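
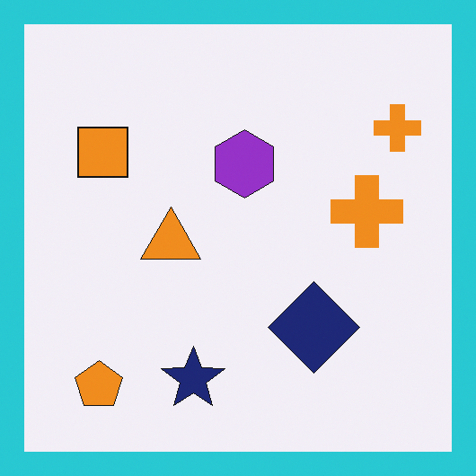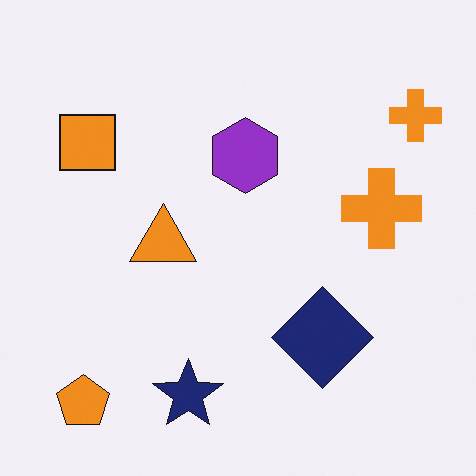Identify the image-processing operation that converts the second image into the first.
The image was framed with a cyan border.

A solid cyan frame runs around the edge of the first image, with the content slightly shrunk inside it.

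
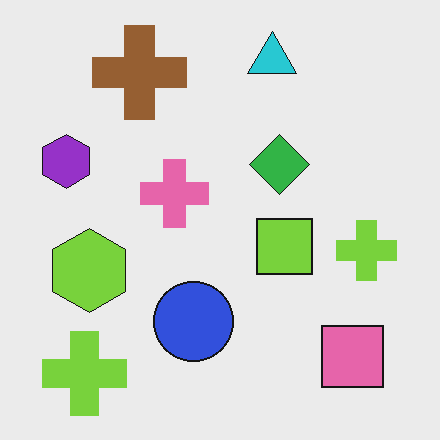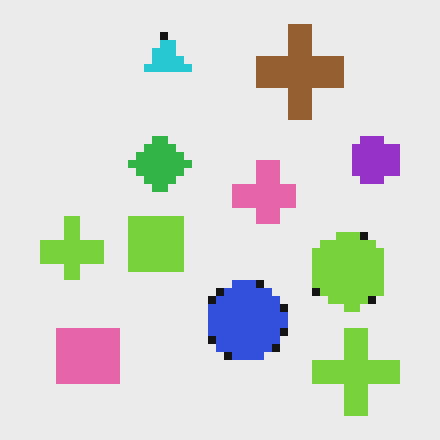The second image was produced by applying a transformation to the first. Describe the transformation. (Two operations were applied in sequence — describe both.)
The image was flipped horizontally (left ↔ right), then moderately pixelated.

The purple hexagon is in the left of the first image and the right of the second — shapes on opposite sides of the vertical midline have swapped in a mirror flip. Shapes are reduced to large square blocks; fine edges and outlines are lost — a downscale-then-upscale (mosaic) effect.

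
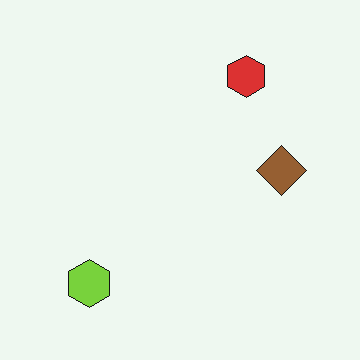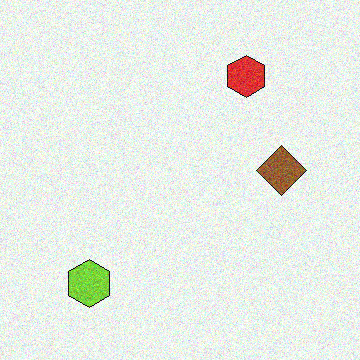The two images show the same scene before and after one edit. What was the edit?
The image was degraded with visible gaussian noise.

Random speckle covers the whole image, including the flat background.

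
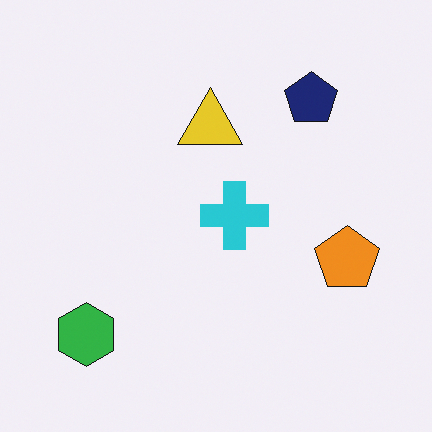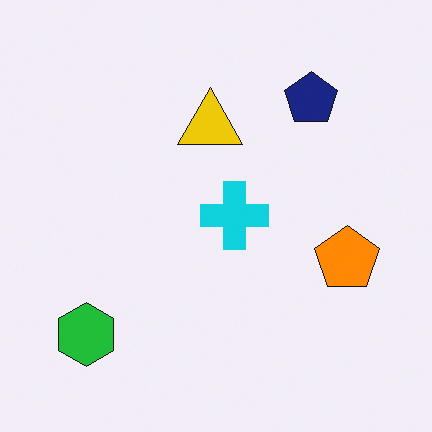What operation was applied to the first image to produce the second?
The second image is the first slightly oversaturated.

All colors are more vivid — a global saturation change.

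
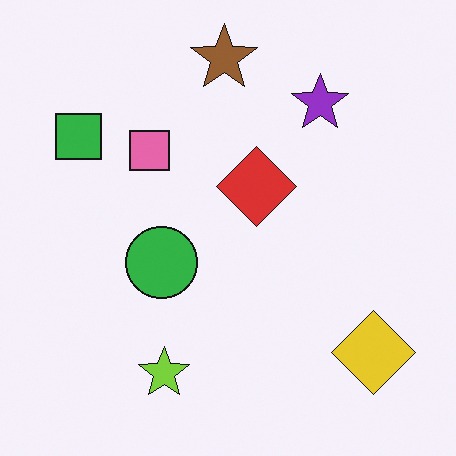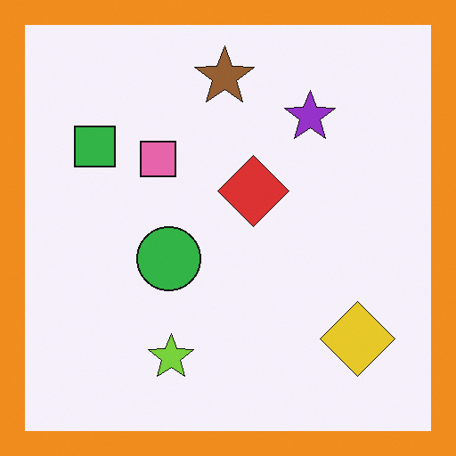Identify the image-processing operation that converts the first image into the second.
The image was framed with a orange border.

A solid orange frame runs around the edge of the second image, with the content slightly shrunk inside it.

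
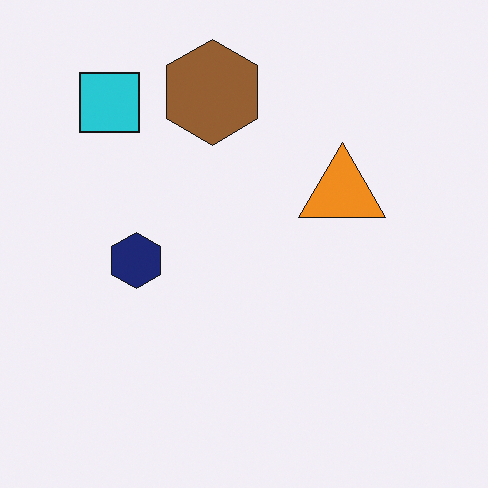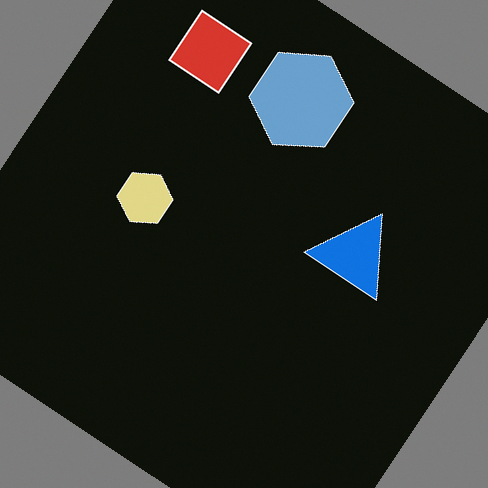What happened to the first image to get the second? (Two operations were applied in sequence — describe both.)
The second image is the first rotated clockwise by a large amount — several tens of degrees, then color-inverted (negative).

Every shape is tilted by the same angle and the image corners show triangular fill wedges — a whole-image rotation by a non-right angle. The light background has become dark and every shape's color is its complement — a photographic negative.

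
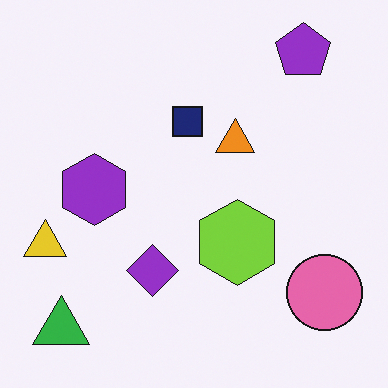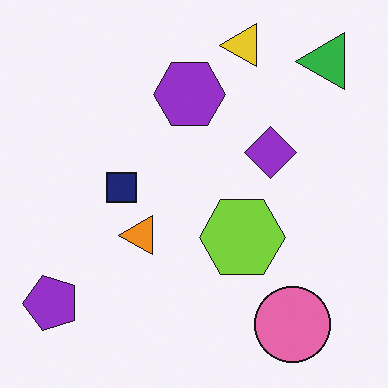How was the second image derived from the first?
Transposed (reflected across the top-left ↔ bottom-right diagonal).

Shapes have swapped their row and column positions — what was in the top-right is now in the bottom-left — a diagonal reflection.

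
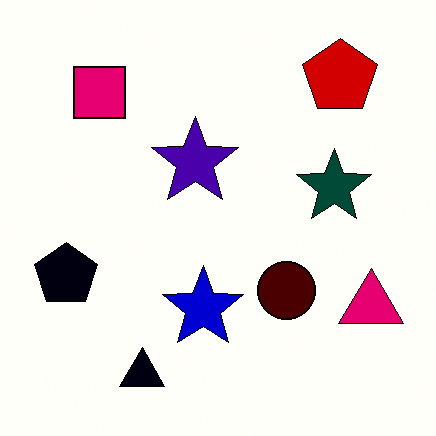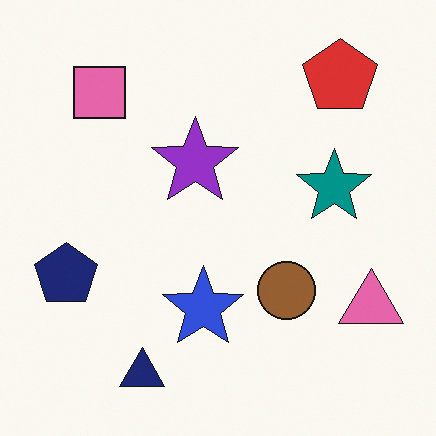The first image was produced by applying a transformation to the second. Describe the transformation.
Given much higher contrast.

Tones are pushed away from mid-grey across the whole image — a global contrast change.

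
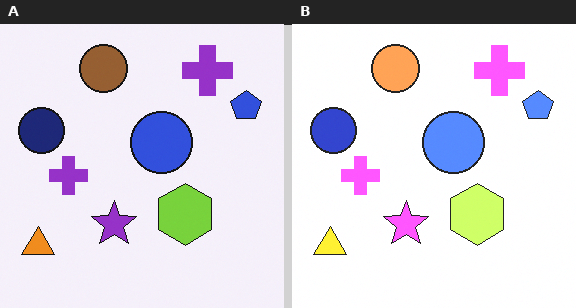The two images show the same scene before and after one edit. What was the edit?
The transformation is: noticeably brightened.

Every pixel — background and shapes alike — is uniformly brightened.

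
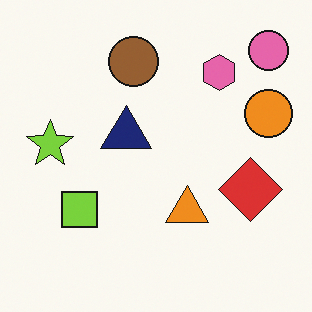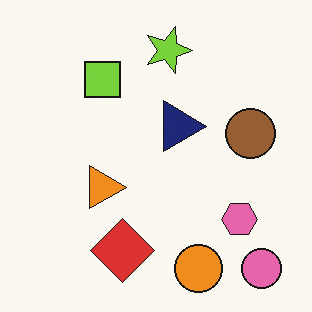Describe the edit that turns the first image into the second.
The second image is the first rotated 90° clockwise.

The pink circle sits in the top-right of the first image and the bottom-right of the second — consistent with a whole-image 90° clockwise rotation.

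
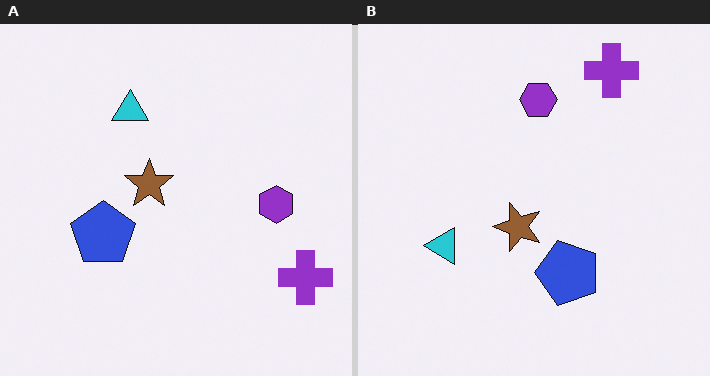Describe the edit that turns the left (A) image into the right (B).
The right (B) image is the left (A) rotated 90° counter-clockwise.

The purple cross sits in the bottom-right of the left (A) image and the top-right of the right (B) — consistent with a whole-image 90° counter-clockwise rotation.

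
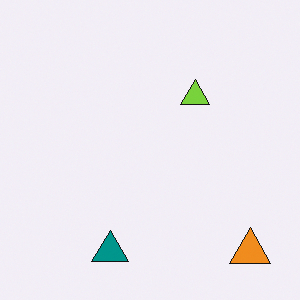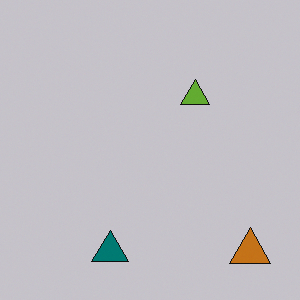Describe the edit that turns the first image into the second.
This is the original image slightly darkened.

Every pixel — background and shapes alike — is uniformly darkened.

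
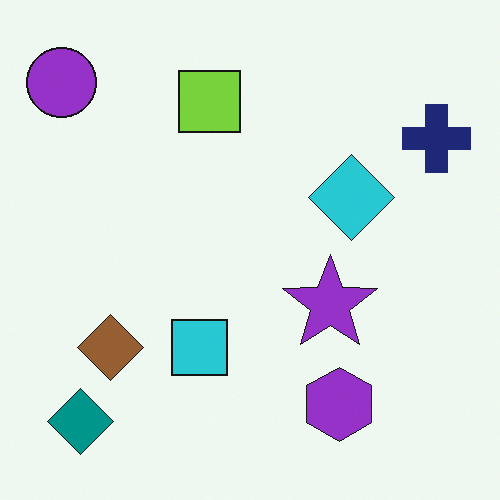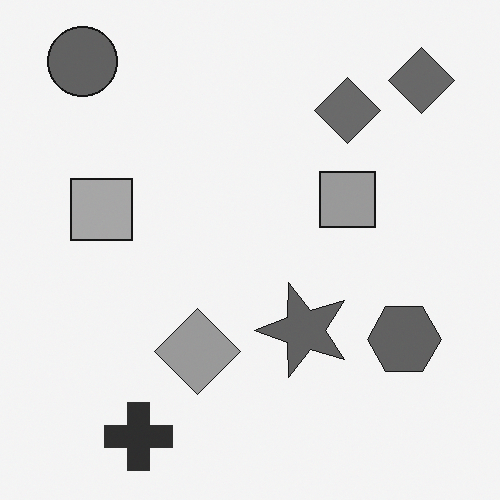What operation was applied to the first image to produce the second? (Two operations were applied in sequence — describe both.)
The second image is the first converted to grayscale, then transposed (reflected across the top-left ↔ bottom-right diagonal).

All color is removed — every shape is now a shade of grey. Shapes have swapped their row and column positions — what was in the top-right is now in the bottom-left — a diagonal reflection.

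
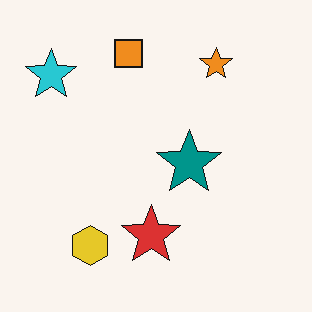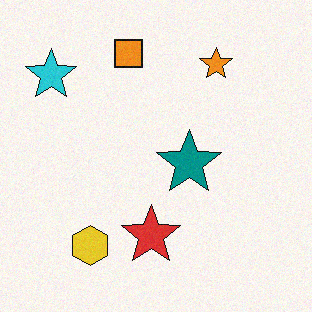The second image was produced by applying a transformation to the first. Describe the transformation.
This is the original image degraded with subtle gaussian noise.

Random speckle covers the whole image, including the flat background.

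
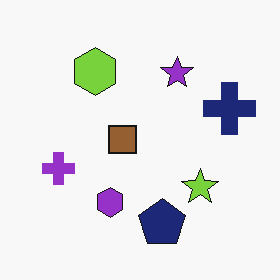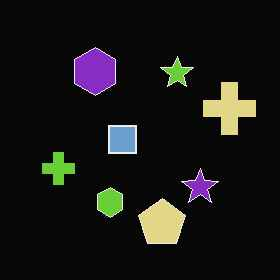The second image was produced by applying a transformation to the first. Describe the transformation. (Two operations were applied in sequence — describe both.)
It was color-inverted (negative), then JPEG-compressed with visible artifacts.

The light background has become dark and every shape's color is its complement — a photographic negative. Blocky 8×8 compression artifacts appear around shape edges and the flat background shows ringing — characteristic JPEG degradation.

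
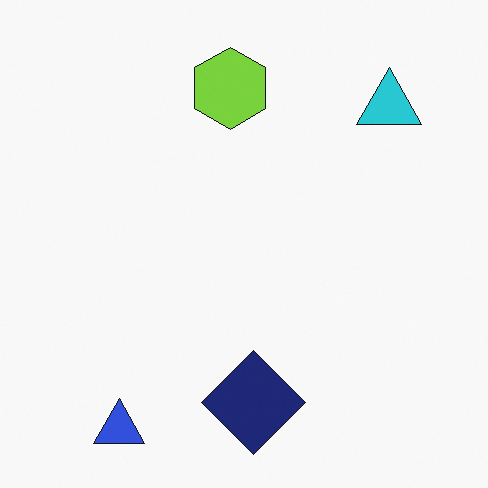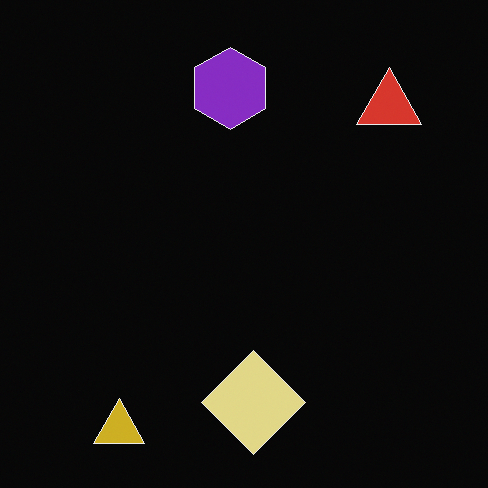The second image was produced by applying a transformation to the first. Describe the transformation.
The image was color-inverted (negative).

The light background has become dark and every shape's color is its complement — a photographic negative.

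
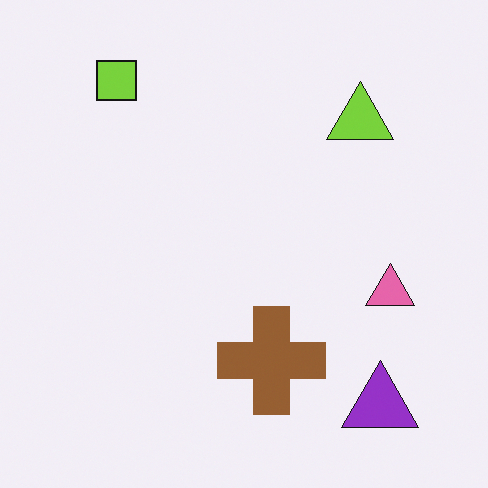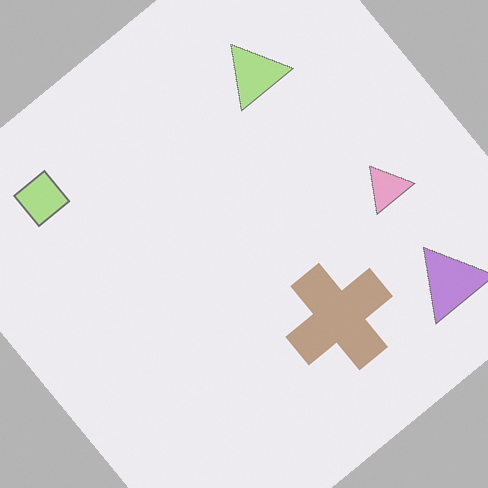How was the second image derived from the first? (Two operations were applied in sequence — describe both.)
The second image is the first given much lower contrast, then rotated counter-clockwise by a large amount — several tens of degrees.

Tones are pushed toward mid-grey across the whole image — a global contrast change. Every shape is tilted by the same angle and the image corners show triangular fill wedges — a whole-image rotation by a non-right angle.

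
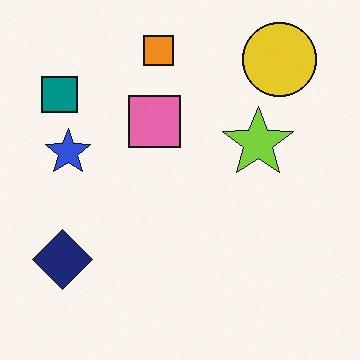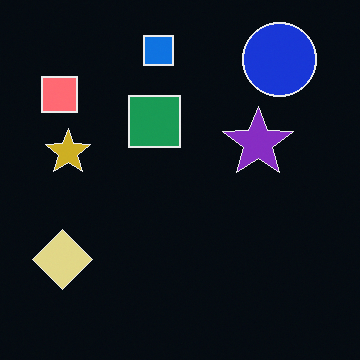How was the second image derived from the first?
Color-inverted (negative).

The light background has become dark and every shape's color is its complement — a photographic negative.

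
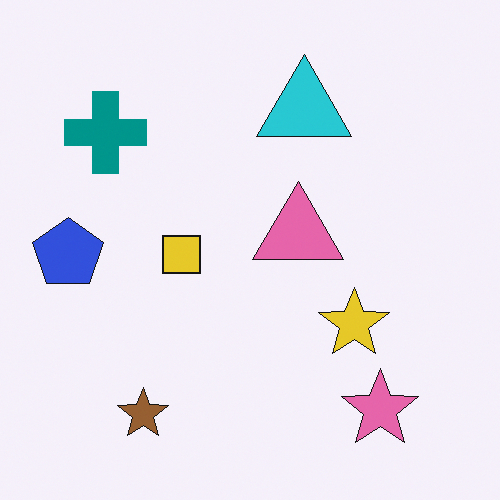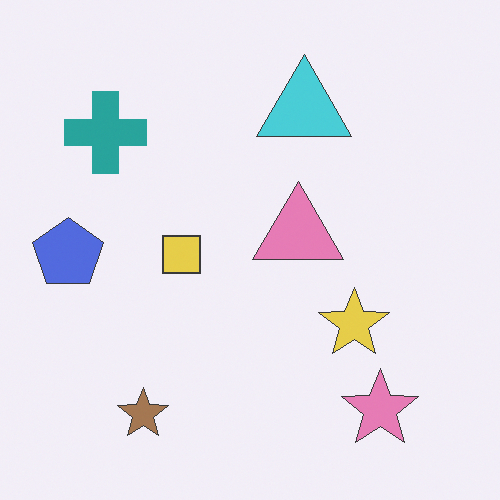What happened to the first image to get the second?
This is the original image given slightly reduced contrast.

Tones are pushed toward mid-grey across the whole image — a global contrast change.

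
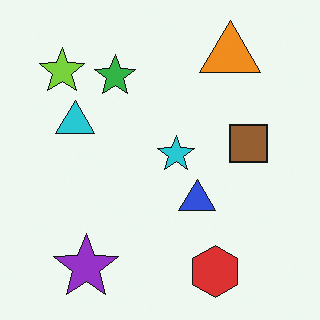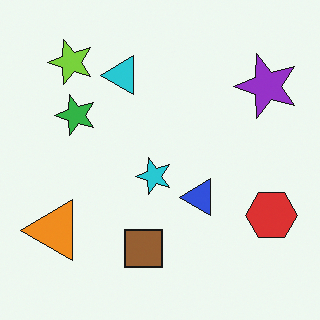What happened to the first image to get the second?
The transformation is: transposed (reflected across the top-left ↔ bottom-right diagonal).

Shapes have swapped their row and column positions — what was in the top-right is now in the bottom-left — a diagonal reflection.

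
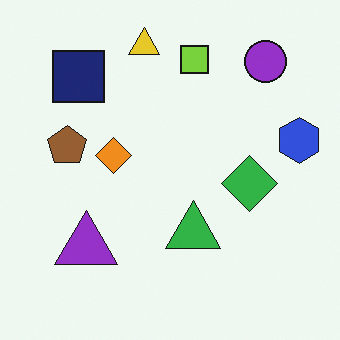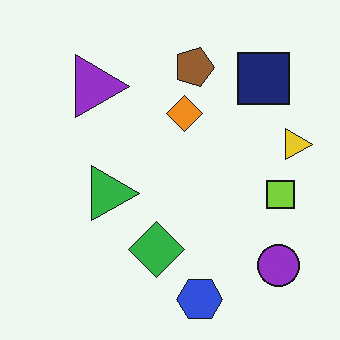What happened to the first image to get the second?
The image was rotated 90° clockwise.

The purple circle sits in the top-right of the first image and the bottom-right of the second — consistent with a whole-image 90° clockwise rotation.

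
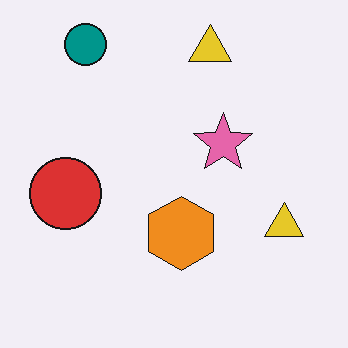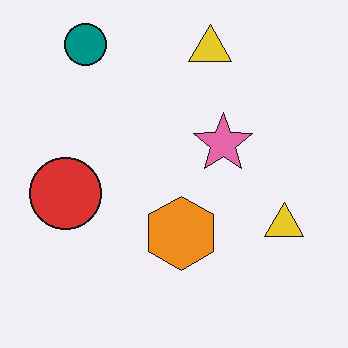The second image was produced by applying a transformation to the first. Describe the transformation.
It was JPEG-compressed with visible artifacts.

Blocky 8×8 compression artifacts appear around shape edges and the flat background shows ringing — characteristic JPEG degradation.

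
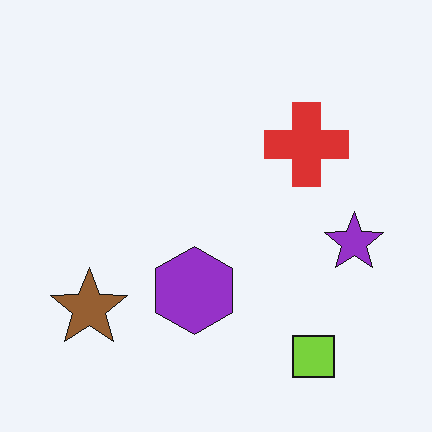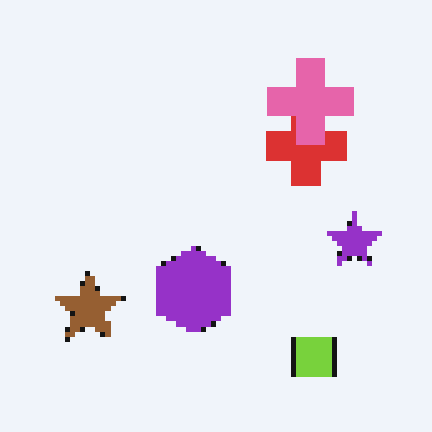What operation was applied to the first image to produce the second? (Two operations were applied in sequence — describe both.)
The image was mildly pixelated, then overlaid with an additional pink cross.

Shapes are reduced to large square blocks; fine edges and outlines are lost — a downscale-then-upscale (mosaic) effect. A pink cross appears in the second image that is absent from the first.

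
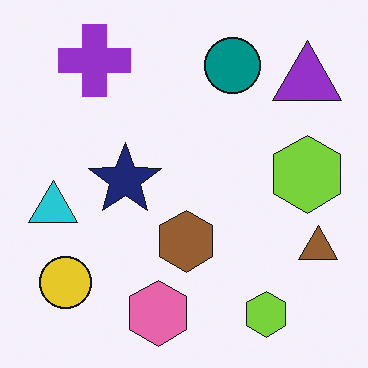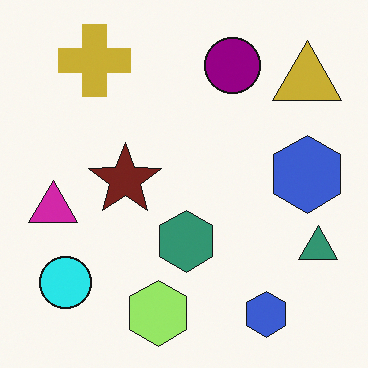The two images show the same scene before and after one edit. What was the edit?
The second image is the first hue-shifted noticeably.

Every shape's color has rotated by the same amount around the hue wheel — a uniform hue shift.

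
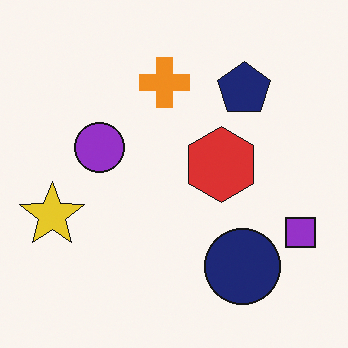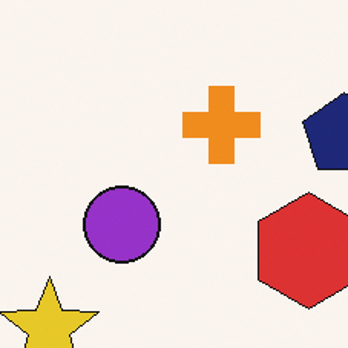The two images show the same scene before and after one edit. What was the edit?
This is the original image cropped to a modestly smaller region and rescaled.

The visible shapes are larger and the field of view is narrower; shapes near the original edges may be partly or wholly outside the frame — a crop-and-rescale.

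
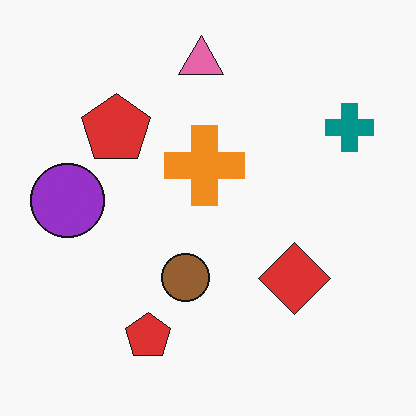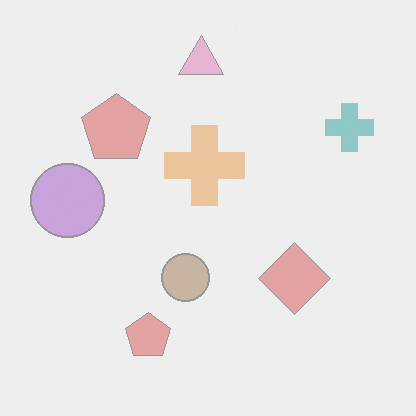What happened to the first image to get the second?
The image was given much lower contrast.

Tones are pushed toward mid-grey across the whole image — a global contrast change.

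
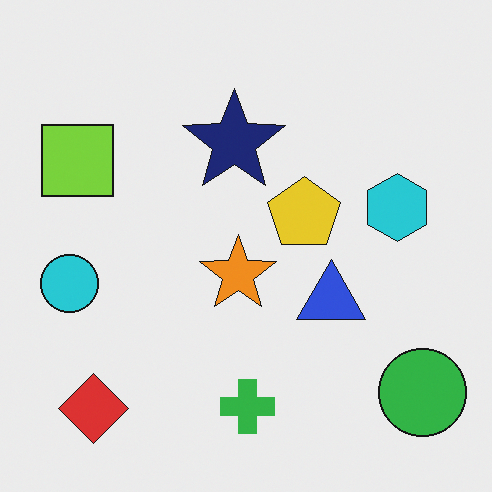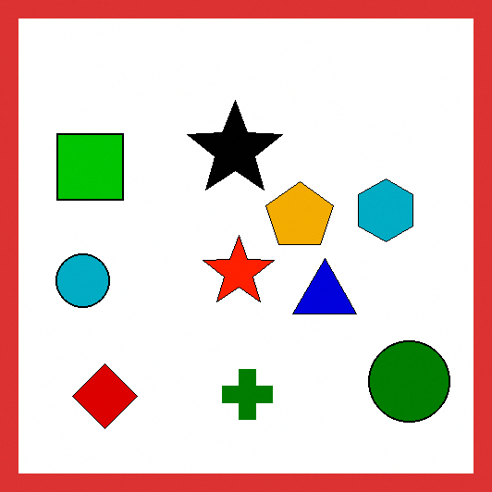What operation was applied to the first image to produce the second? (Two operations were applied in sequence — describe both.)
Given much higher contrast, then framed with a red border.

Tones are pushed away from mid-grey across the whole image — a global contrast change. A solid red frame runs around the edge of the second image, with the content slightly shrunk inside it.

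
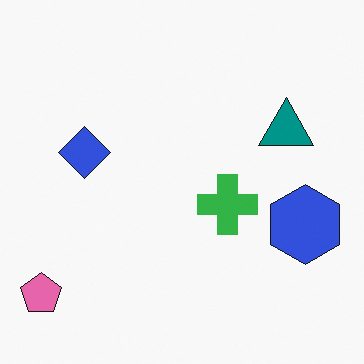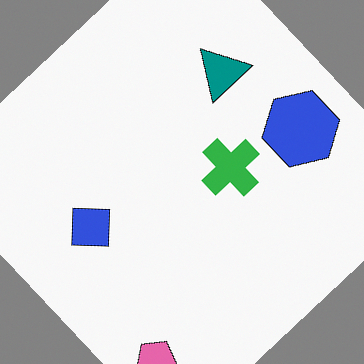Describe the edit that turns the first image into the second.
The second image is the first rotated counter-clockwise by a large amount — several tens of degrees.

Every shape is tilted by the same angle and the image corners show triangular fill wedges — a whole-image rotation by a non-right angle.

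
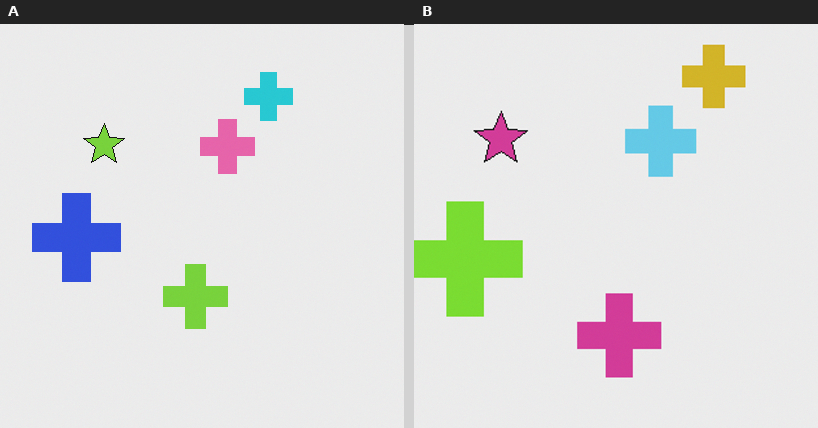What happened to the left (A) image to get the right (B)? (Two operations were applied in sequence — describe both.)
This is the original image cropped to a modestly smaller region and rescaled, then hue-shifted by a large amount.

The visible shapes are larger and the field of view is narrower; shapes near the original edges may be partly or wholly outside the frame — a crop-and-rescale. Every shape's color has rotated by the same amount around the hue wheel — a uniform hue shift.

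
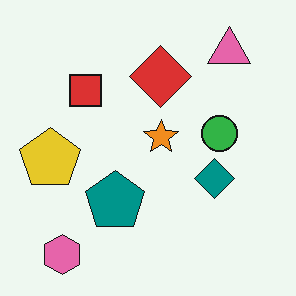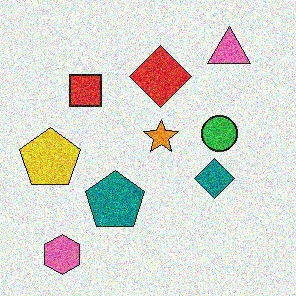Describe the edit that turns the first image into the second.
It was degraded with a thick layer of grain.

Random speckle covers the whole image, including the flat background.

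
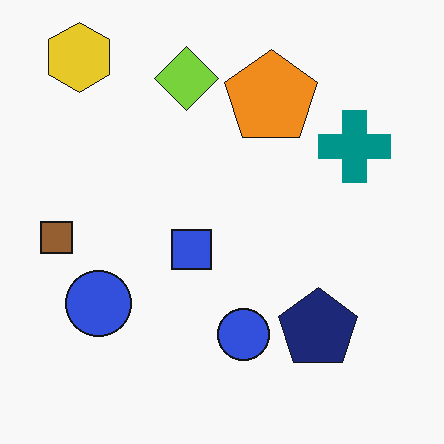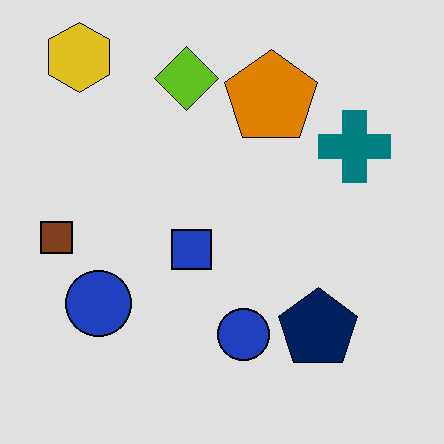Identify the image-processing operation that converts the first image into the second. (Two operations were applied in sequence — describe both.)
It was moderately posterized, then JPEG-compressed with visible artifacts.

Each flat color has snapped to a coarser quantized level — most visibly, the near-white background has dropped to a flat grey. Blocky 8×8 compression artifacts appear around shape edges and the flat background shows ringing — characteristic JPEG degradation.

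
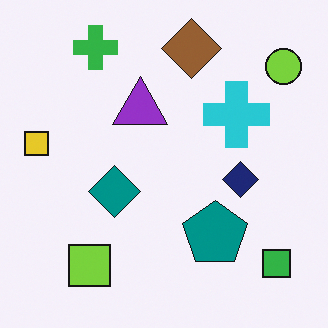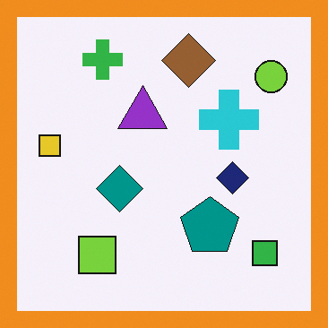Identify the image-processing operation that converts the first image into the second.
The image was framed with a orange border.

A solid orange frame runs around the edge of the second image, with the content slightly shrunk inside it.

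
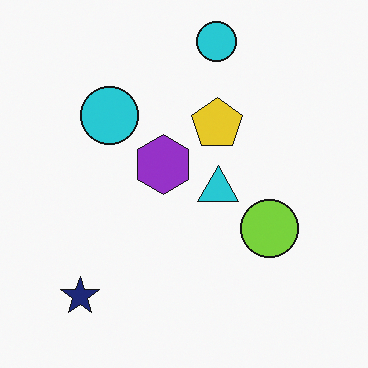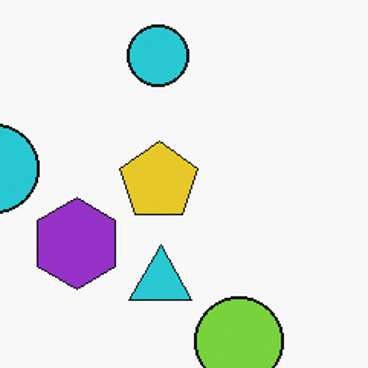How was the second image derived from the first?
The image was cropped slightly and scaled back up.

The visible shapes are larger and the field of view is narrower; shapes near the original edges may be partly or wholly outside the frame — a crop-and-rescale.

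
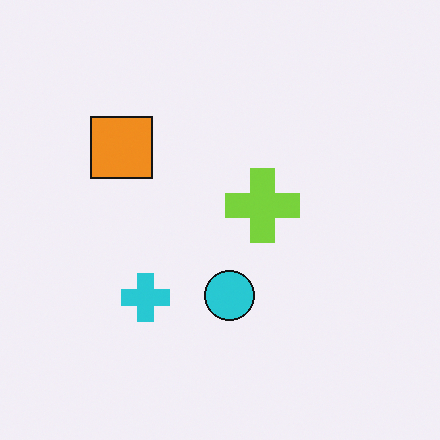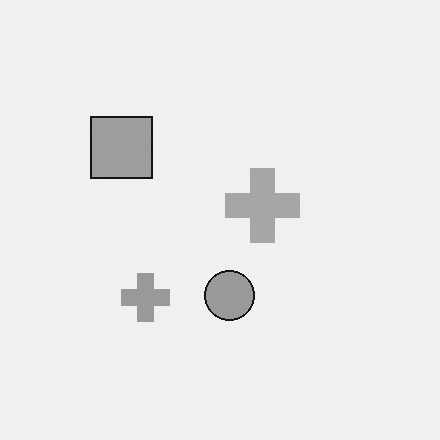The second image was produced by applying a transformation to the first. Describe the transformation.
The second image is the first converted to grayscale.

All color is removed — every shape is now a shade of grey.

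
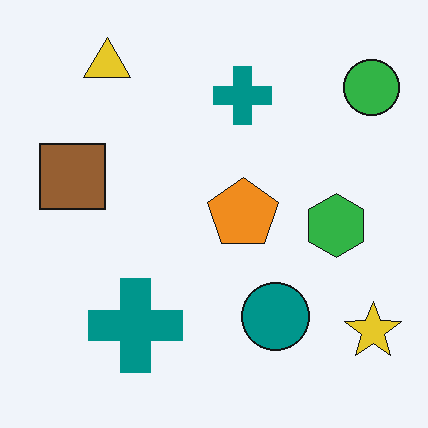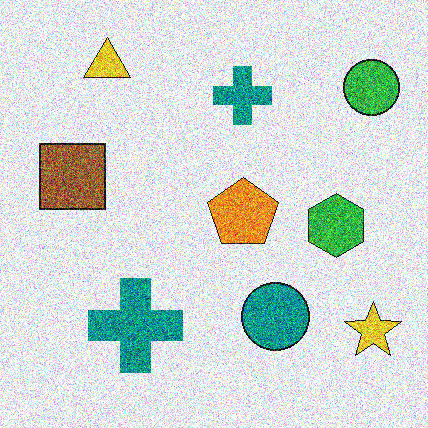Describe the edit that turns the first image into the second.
The second image is the first degraded with strong gaussian noise.

Random speckle covers the whole image, including the flat background.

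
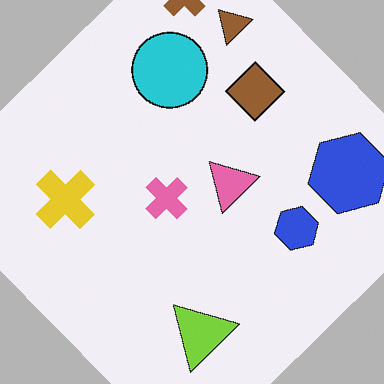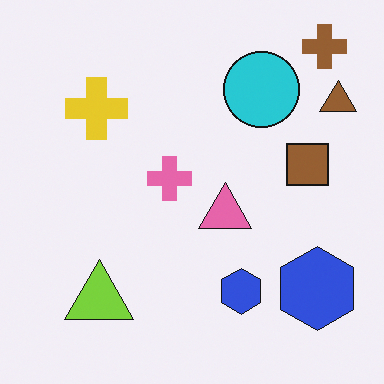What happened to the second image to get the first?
The image was rotated counter-clockwise by a large amount — several tens of degrees.

Every shape is tilted by the same angle and the image corners show triangular fill wedges — a whole-image rotation by a non-right angle.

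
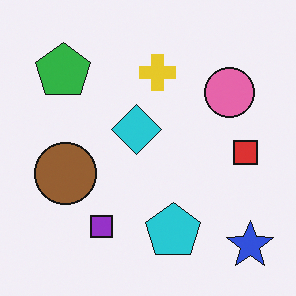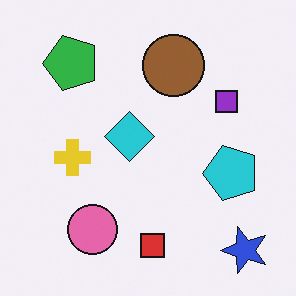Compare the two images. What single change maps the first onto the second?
The second image is the first transposed (reflected across the top-left ↔ bottom-right diagonal).

Shapes have swapped their row and column positions — what was in the top-right is now in the bottom-left — a diagonal reflection.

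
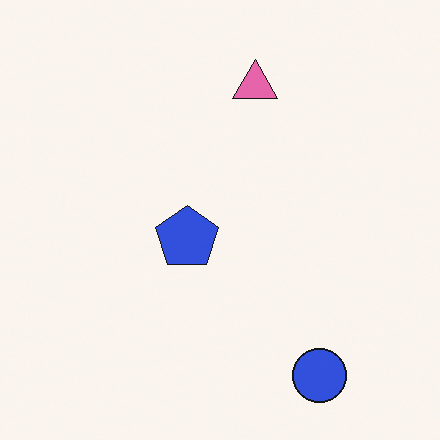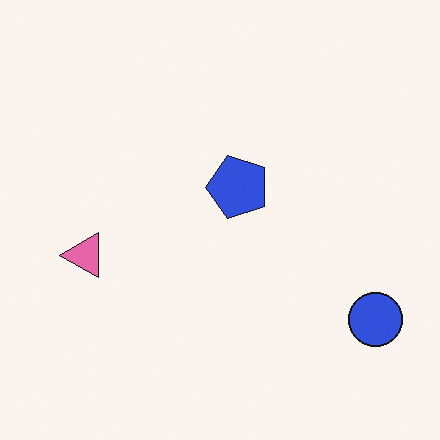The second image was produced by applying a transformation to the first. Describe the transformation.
The image was transposed (reflected across the top-left ↔ bottom-right diagonal).

Shapes have swapped their row and column positions — what was in the top-right is now in the bottom-left — a diagonal reflection.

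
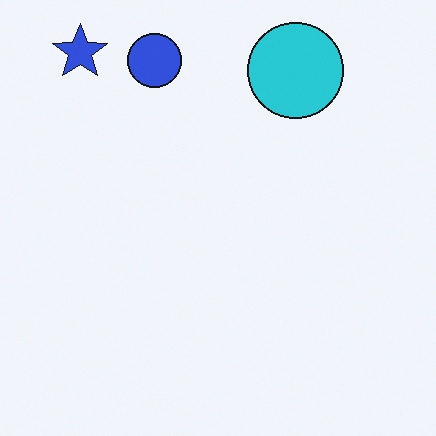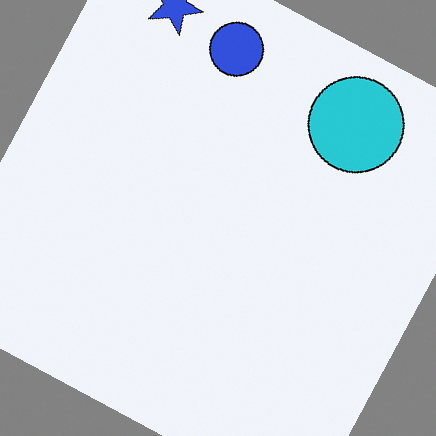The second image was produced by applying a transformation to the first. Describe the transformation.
The image was rotated clockwise by a moderate amount.

Every shape is tilted by the same angle and the image corners show triangular fill wedges — a whole-image rotation by a non-right angle.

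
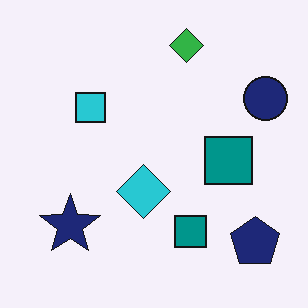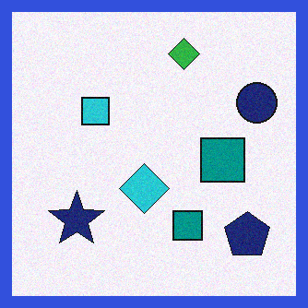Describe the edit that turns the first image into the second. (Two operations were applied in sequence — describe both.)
This is the original image degraded with subtle gaussian noise, then framed with a blue border.

Random speckle covers the whole image, including the flat background. A solid blue frame runs around the edge of the second image, with the content slightly shrunk inside it.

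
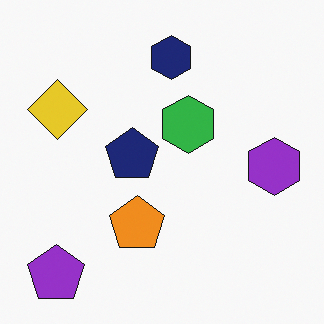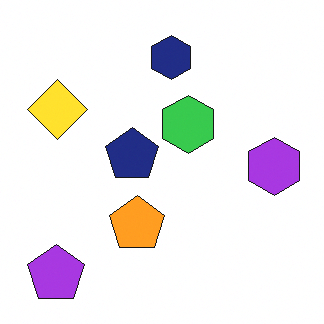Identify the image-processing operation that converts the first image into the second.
It was slightly brightened.

Every pixel — background and shapes alike — is uniformly brightened.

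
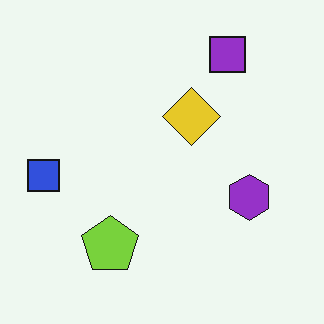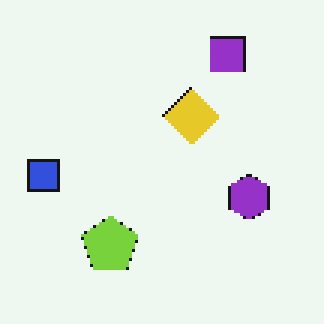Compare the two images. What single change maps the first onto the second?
It was lightly pixelated (a mild mosaic effect).

Shapes are reduced to large square blocks; fine edges and outlines are lost — a downscale-then-upscale (mosaic) effect.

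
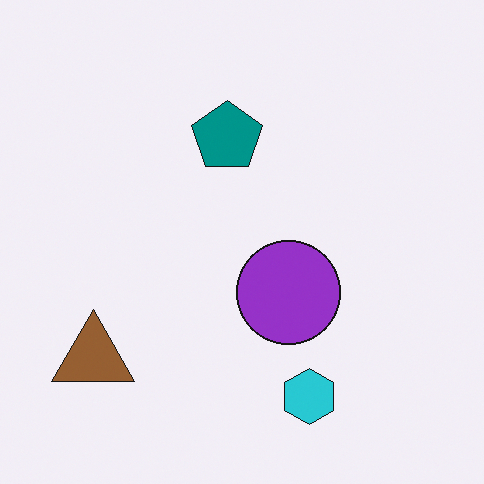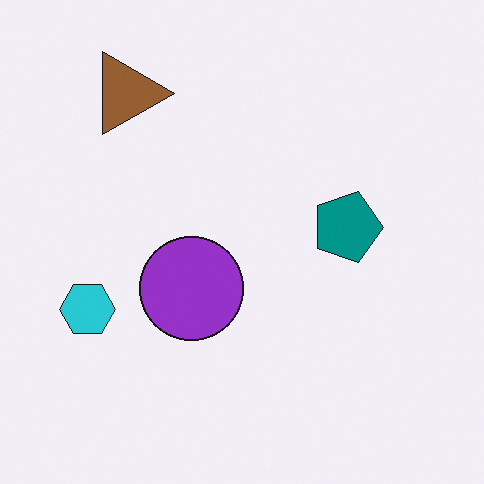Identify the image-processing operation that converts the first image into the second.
Rotated 90° clockwise.

The brown triangle sits in the bottom-left of the first image and the top-left of the second — consistent with a whole-image 90° clockwise rotation.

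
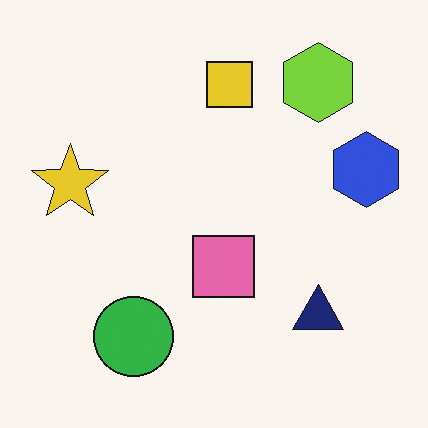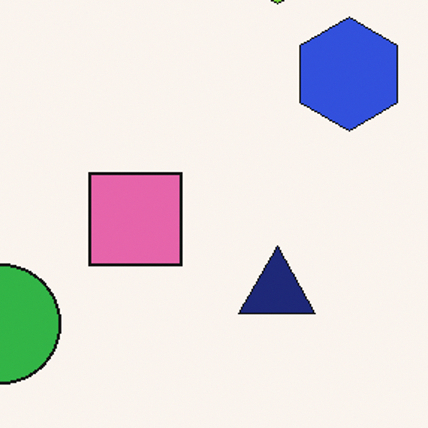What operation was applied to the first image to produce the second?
The image was cropped slightly and scaled back up.

The visible shapes are larger and the field of view is narrower; shapes near the original edges may be partly or wholly outside the frame — a crop-and-rescale.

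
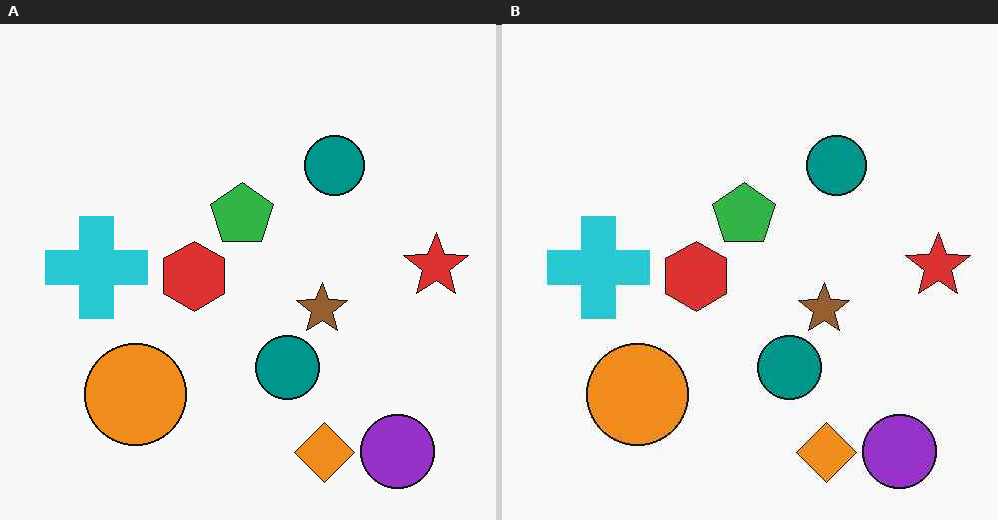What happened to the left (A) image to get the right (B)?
The image was given moderate JPEG compression.

Blocky 8×8 compression artifacts appear around shape edges and the flat background shows ringing — characteristic JPEG degradation.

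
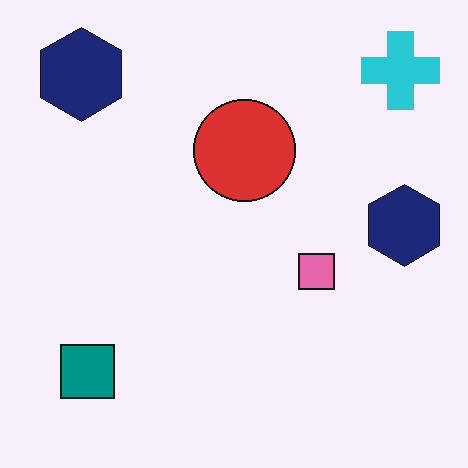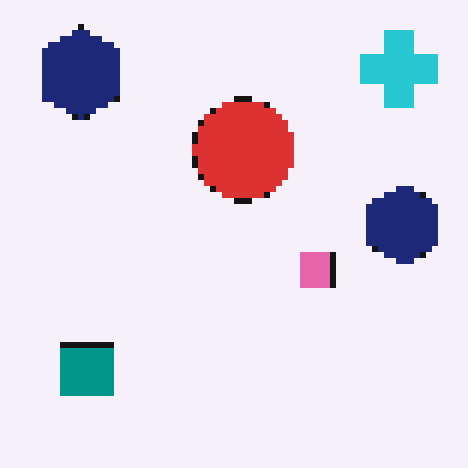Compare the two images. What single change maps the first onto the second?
The second image is the first pixelated into visible square blocks.

Shapes are reduced to large square blocks; fine edges and outlines are lost — a downscale-then-upscale (mosaic) effect.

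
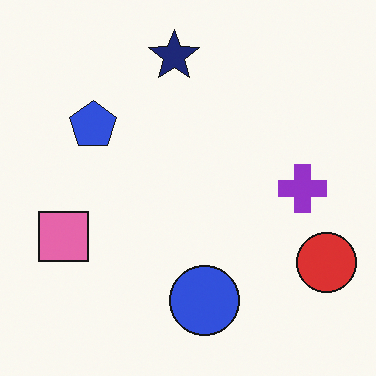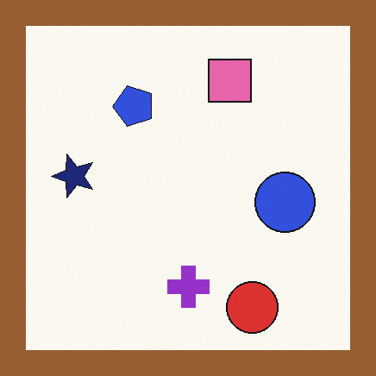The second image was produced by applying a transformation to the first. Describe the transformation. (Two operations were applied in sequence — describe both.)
This is the original image transposed (reflected across the top-left ↔ bottom-right diagonal), then framed with a brown border.

Shapes have swapped their row and column positions — what was in the top-right is now in the bottom-left — a diagonal reflection. A solid brown frame runs around the edge of the second image, with the content slightly shrunk inside it.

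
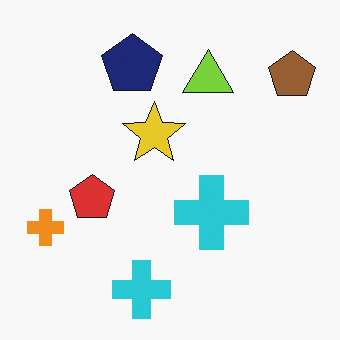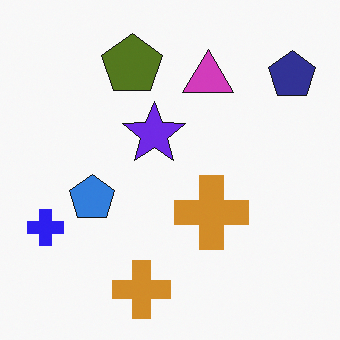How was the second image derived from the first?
The image was hue-shifted by a large amount.

Every shape's color has rotated by the same amount around the hue wheel — a uniform hue shift.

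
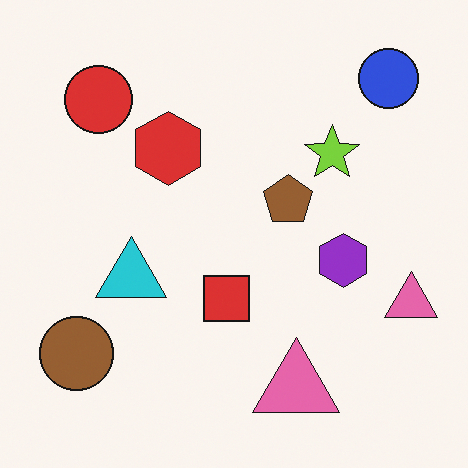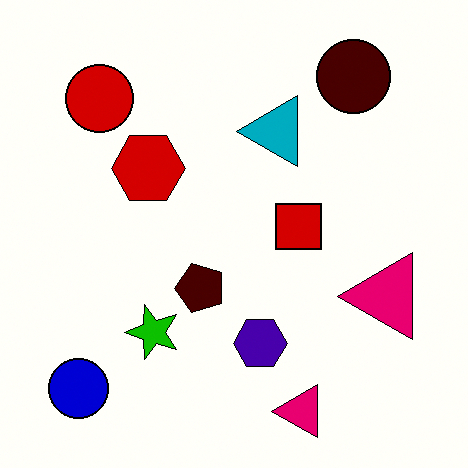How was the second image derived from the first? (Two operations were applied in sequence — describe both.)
The image was transposed (reflected across the top-left ↔ bottom-right diagonal), then boosted in contrast.

Shapes have swapped their row and column positions — what was in the top-right is now in the bottom-left — a diagonal reflection. Tones are pushed away from mid-grey across the whole image — a global contrast change.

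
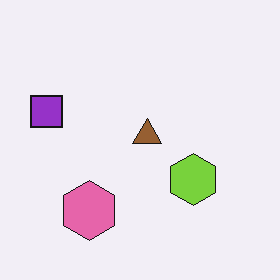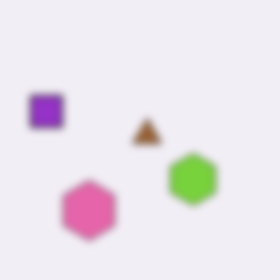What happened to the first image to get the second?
The image was moderately blurred.

Shape edges and outlines are uniformly softened across the whole image.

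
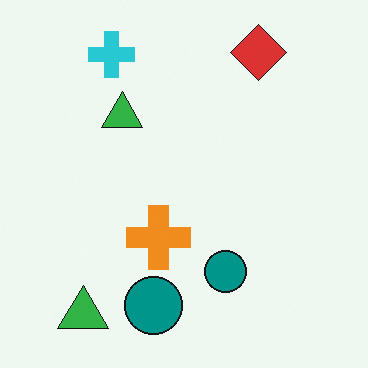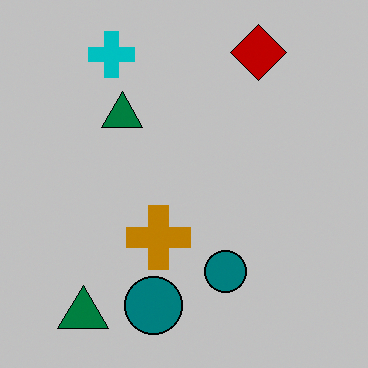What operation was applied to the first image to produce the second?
The second image is the first aggressively posterized.

Each flat color has snapped to a coarser quantized level — most visibly, the near-white background has dropped to a flat grey.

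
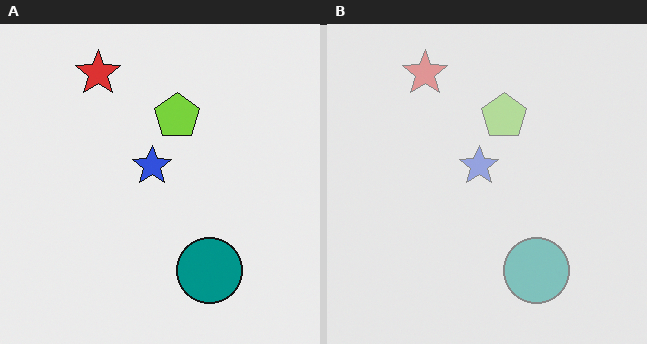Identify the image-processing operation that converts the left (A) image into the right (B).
The right (B) image is the left (A) given much lower contrast.

Tones are pushed toward mid-grey across the whole image — a global contrast change.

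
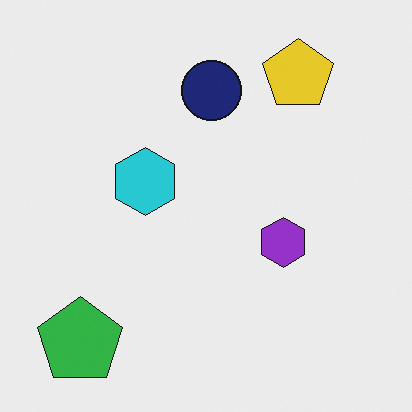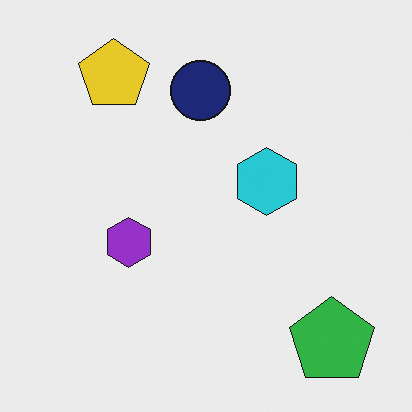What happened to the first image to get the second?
The transformation is: flipped horizontally (left ↔ right).

The green pentagon is in the bottom-left of the first image and the bottom-right of the second — shapes on opposite sides of the vertical midline have swapped in a mirror flip.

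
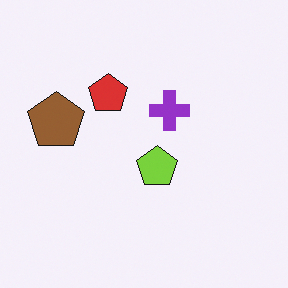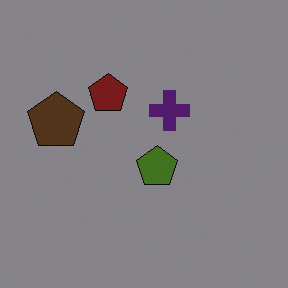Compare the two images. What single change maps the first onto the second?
This is the original image noticeably darkened.

Every pixel — background and shapes alike — is uniformly darkened.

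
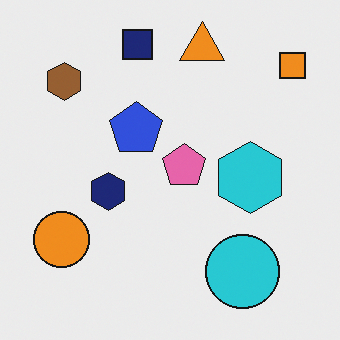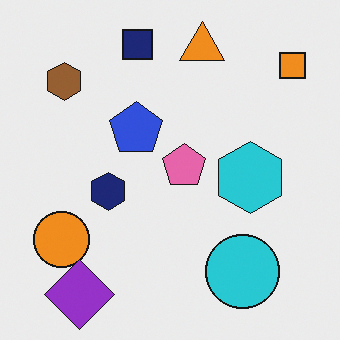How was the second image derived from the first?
Overlaid with an additional purple diamond.

A purple diamond appears in the second image that is absent from the first.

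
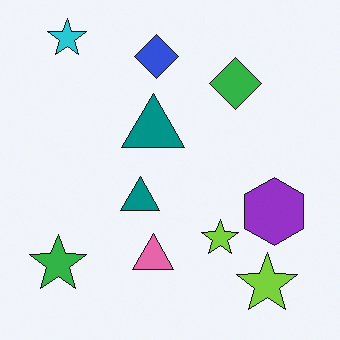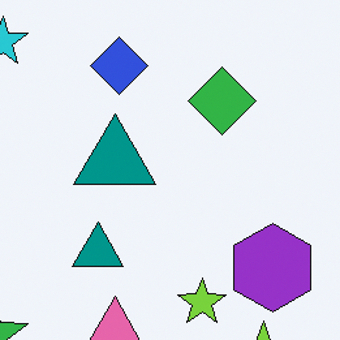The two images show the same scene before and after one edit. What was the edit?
The second image is the first cropped to a modestly smaller region and rescaled.

The visible shapes are larger and the field of view is narrower; shapes near the original edges may be partly or wholly outside the frame — a crop-and-rescale.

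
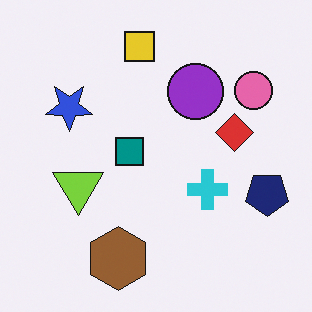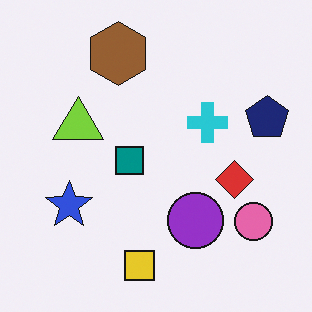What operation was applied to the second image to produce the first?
This is the original image flipped vertically (top ↔ bottom).

The yellow square is in the bottom of the second image and the top of the first — shapes on opposite sides of the horizontal midline have swapped in a mirror flip.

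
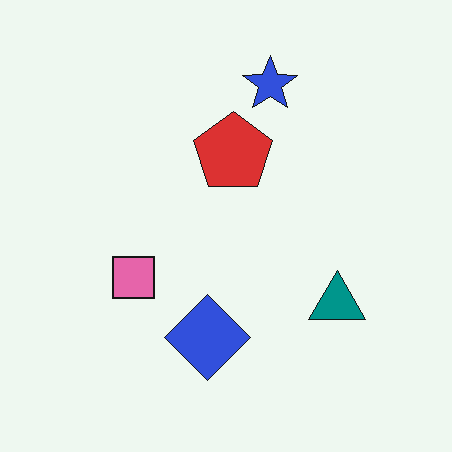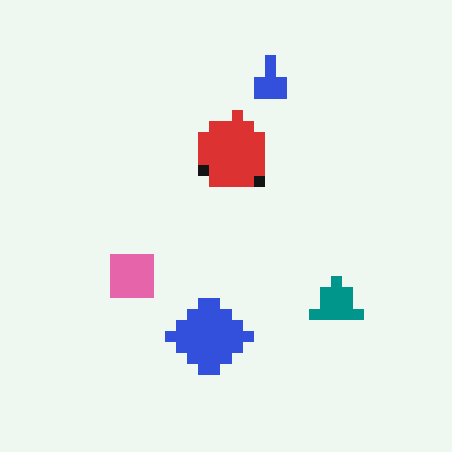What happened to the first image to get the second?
The image was coarsely pixelated.

Shapes are reduced to large square blocks; fine edges and outlines are lost — a downscale-then-upscale (mosaic) effect.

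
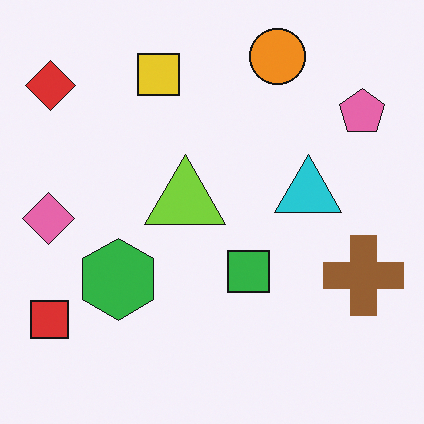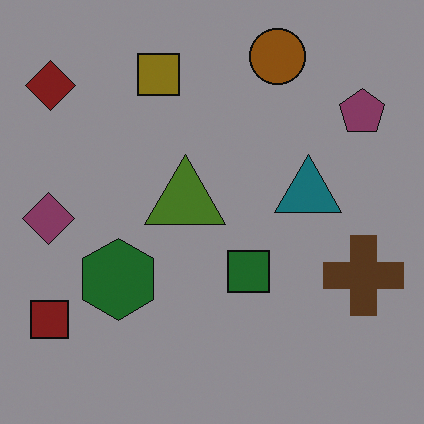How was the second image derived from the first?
The image was darkened a lot.

Every pixel — background and shapes alike — is uniformly darkened.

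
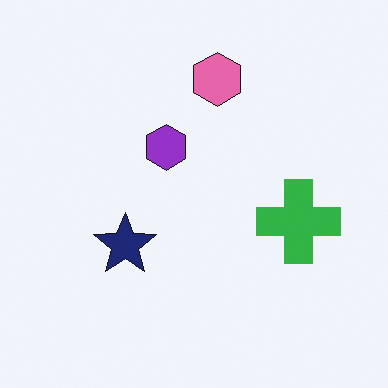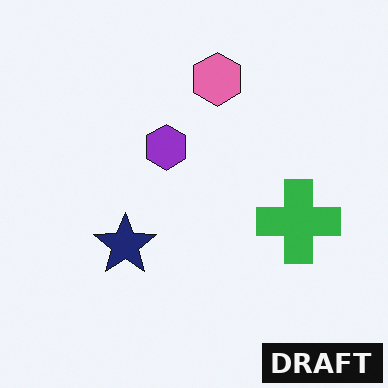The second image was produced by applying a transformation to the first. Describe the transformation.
The second image is the first watermarked with the text "DRAFT" in the lower-right corner.

A dark label reading "DRAFT" appears in the lower-right corner.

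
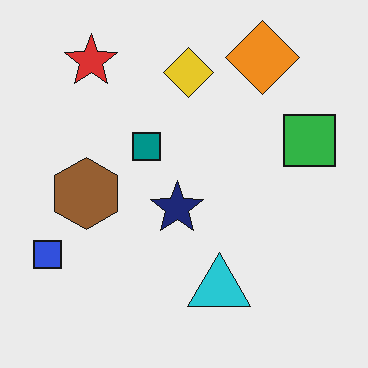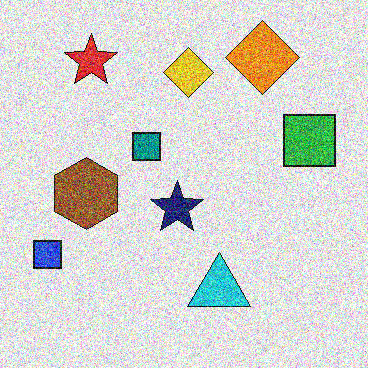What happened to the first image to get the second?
Degraded with strong gaussian noise.

Random speckle covers the whole image, including the flat background.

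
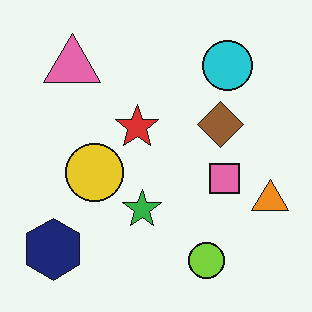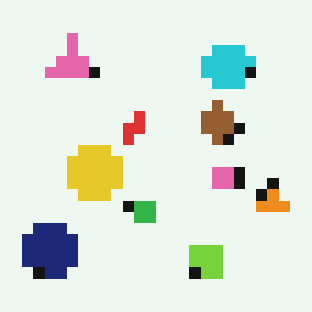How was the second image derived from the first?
The transformation is: heavily pixelated into large blocks.

Shapes are reduced to large square blocks; fine edges and outlines are lost — a downscale-then-upscale (mosaic) effect.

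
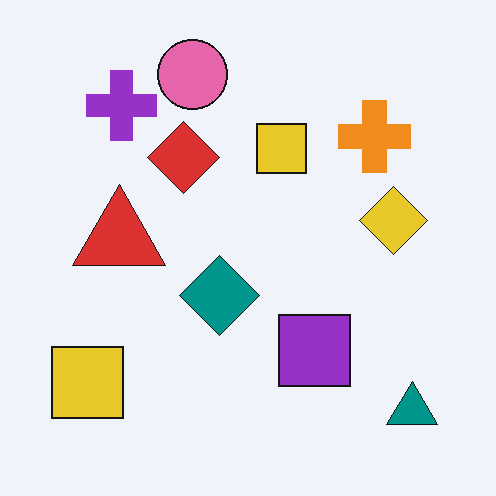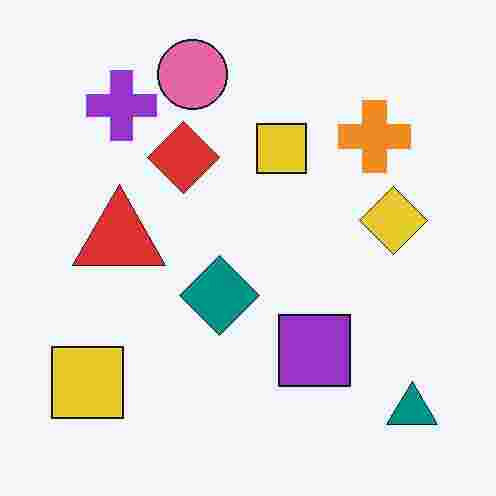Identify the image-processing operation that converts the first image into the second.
The transformation is: heavily JPEG-compressed with obvious blocking artifacts.

Blocky 8×8 compression artifacts appear around shape edges and the flat background shows ringing — characteristic JPEG degradation.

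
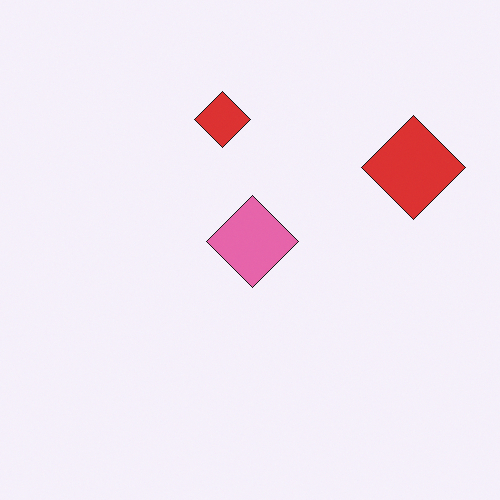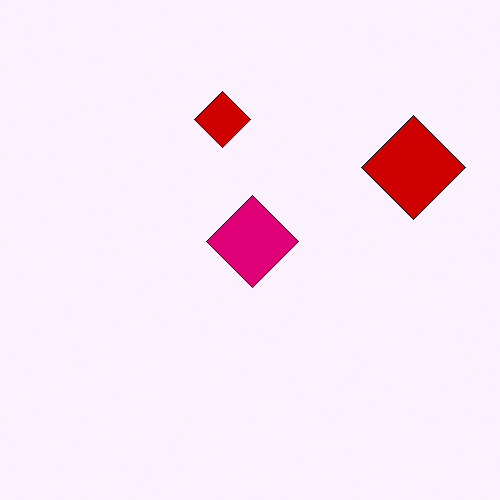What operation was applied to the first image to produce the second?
The second image is the first boosted in contrast.

Tones are pushed away from mid-grey across the whole image — a global contrast change.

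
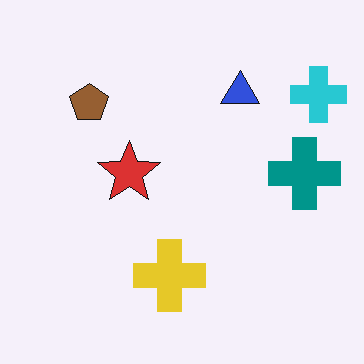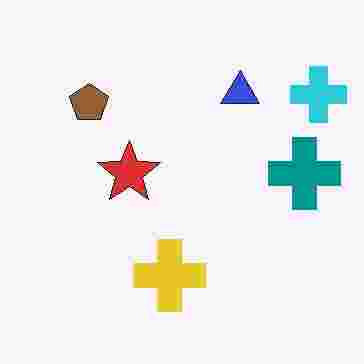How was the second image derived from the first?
The transformation is: degraded with heavy JPEG compression.

Blocky 8×8 compression artifacts appear around shape edges and the flat background shows ringing — characteristic JPEG degradation.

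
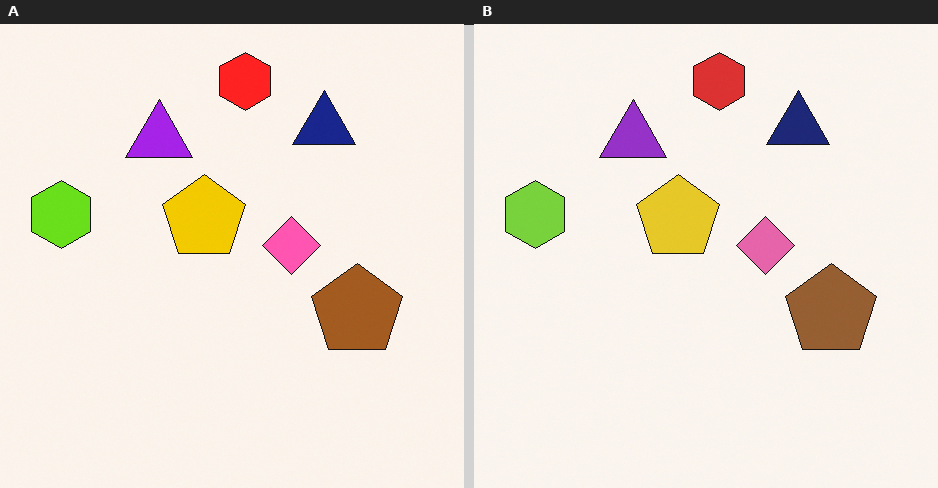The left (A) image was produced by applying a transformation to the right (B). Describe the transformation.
The transformation is: slightly oversaturated.

All colors are more vivid — a global saturation change.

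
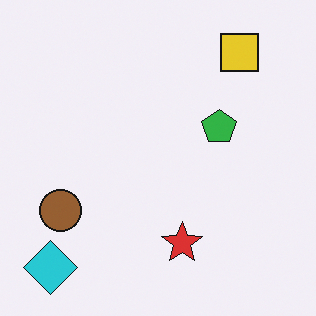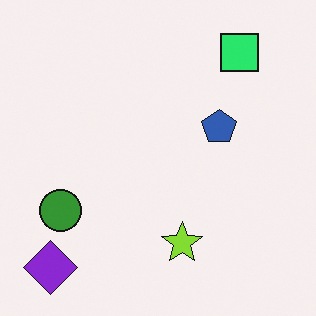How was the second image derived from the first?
The transformation is: hue-shifted noticeably.

Every shape's color has rotated by the same amount around the hue wheel — a uniform hue shift.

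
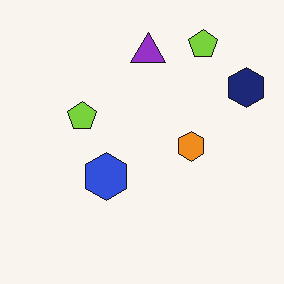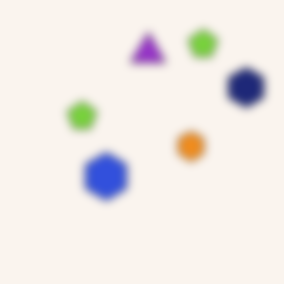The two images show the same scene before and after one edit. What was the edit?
This is the original image noticeably gaussian-blurred.

Shape edges and outlines are uniformly softened across the whole image.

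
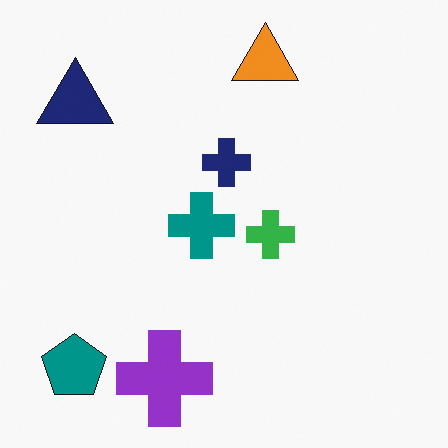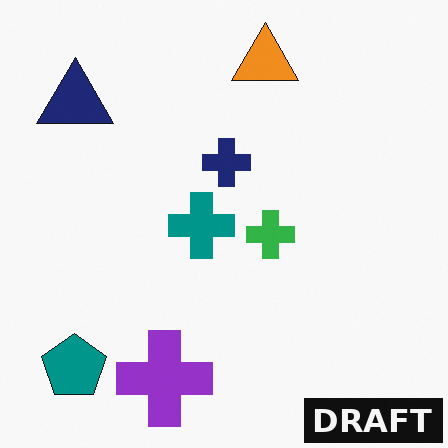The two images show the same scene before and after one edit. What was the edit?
It was watermarked with the text "DRAFT" in the lower-right corner.

A dark label reading "DRAFT" appears in the lower-right corner.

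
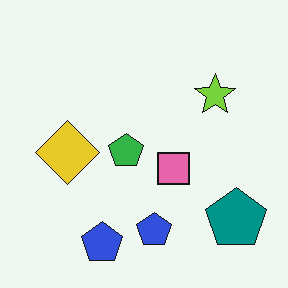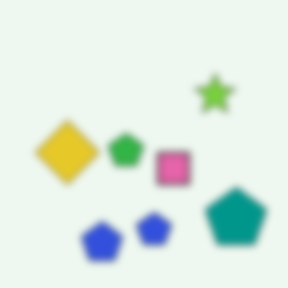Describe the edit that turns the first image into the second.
It was noticeably gaussian-blurred.

Shape edges and outlines are uniformly softened across the whole image.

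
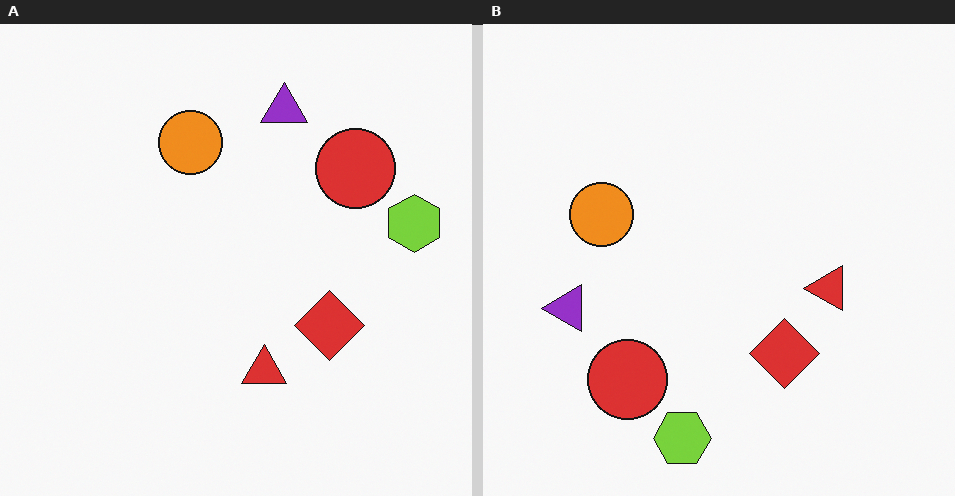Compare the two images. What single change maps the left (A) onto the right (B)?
It was transposed (reflected across the top-left ↔ bottom-right diagonal).

Shapes have swapped their row and column positions — what was in the top-right is now in the bottom-left — a diagonal reflection.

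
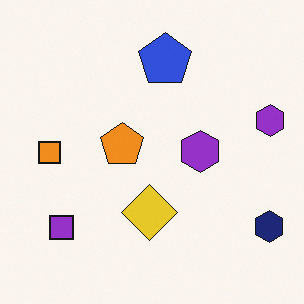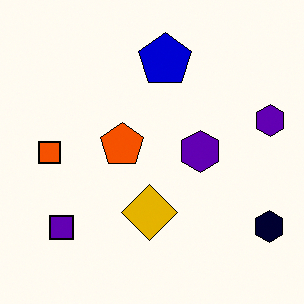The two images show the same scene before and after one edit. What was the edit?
The second image is the first given much higher contrast.

Tones are pushed away from mid-grey across the whole image — a global contrast change.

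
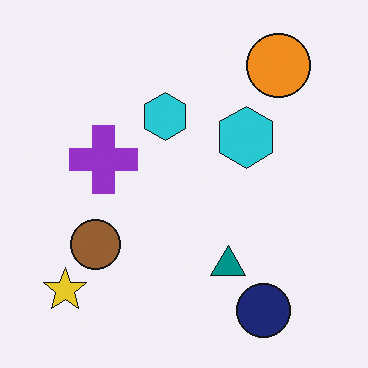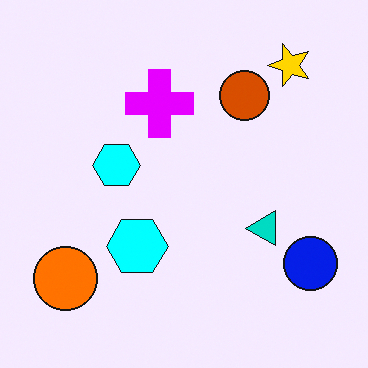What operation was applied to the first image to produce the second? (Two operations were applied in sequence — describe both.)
The second image is the first transposed (reflected across the top-left ↔ bottom-right diagonal), then heavily oversaturated.

Shapes have swapped their row and column positions — what was in the top-right is now in the bottom-left — a diagonal reflection. All colors are more vivid — a global saturation change.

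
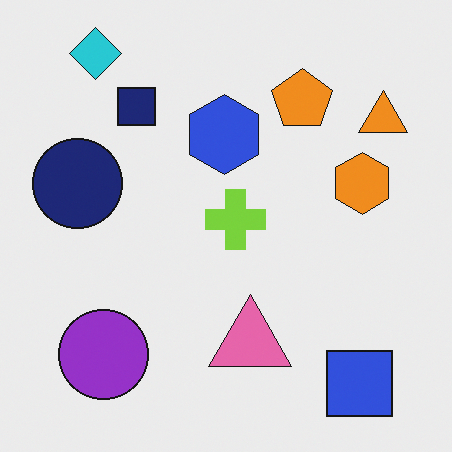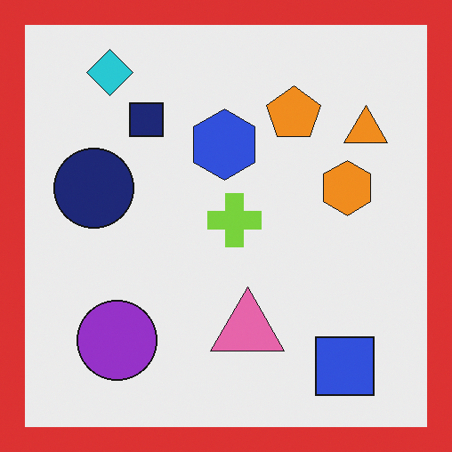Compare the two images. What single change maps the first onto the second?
Framed with a red border.

A solid red frame runs around the edge of the second image, with the content slightly shrunk inside it.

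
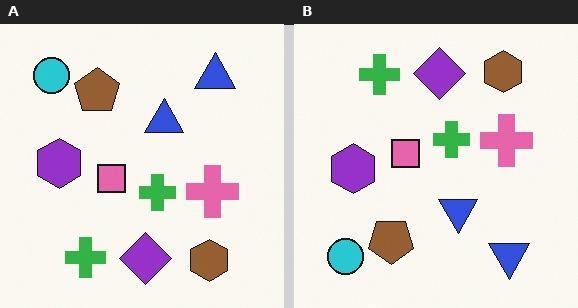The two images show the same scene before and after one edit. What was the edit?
Flipped vertically (top ↔ bottom).

The brown hexagon is in the bottom-right of the left (A) image and the top-right of the right (B) — shapes on opposite sides of the horizontal midline have swapped in a mirror flip.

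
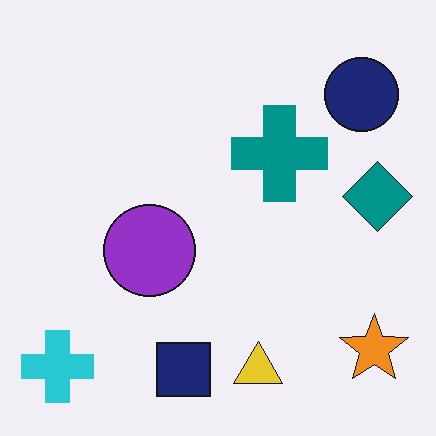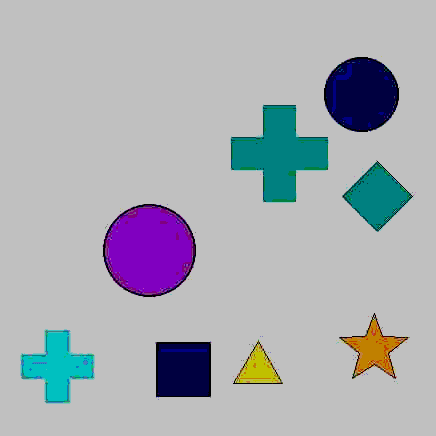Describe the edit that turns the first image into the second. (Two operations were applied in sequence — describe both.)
Degraded with heavy JPEG compression, then aggressively posterized.

Blocky 8×8 compression artifacts appear around shape edges and the flat background shows ringing — characteristic JPEG degradation. Each flat color has snapped to a coarser quantized level — most visibly, the near-white background has dropped to a flat grey.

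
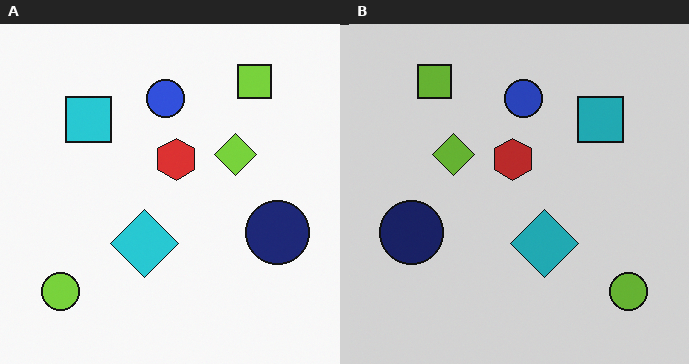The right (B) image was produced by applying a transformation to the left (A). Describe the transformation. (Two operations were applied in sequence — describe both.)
The right (B) image is the left (A) flipped horizontally (left ↔ right), then darkened a little.

The lime circle is in the bottom-left of the left (A) image and the bottom-right of the right (B) — shapes on opposite sides of the vertical midline have swapped in a mirror flip. Every pixel — background and shapes alike — is uniformly darkened.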